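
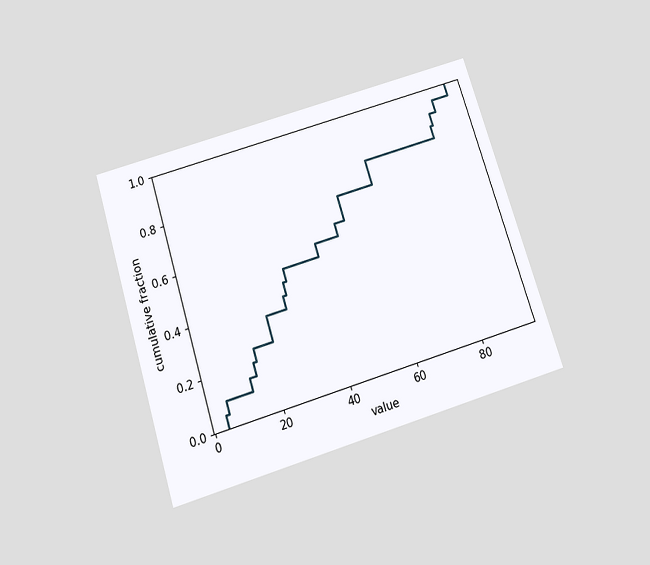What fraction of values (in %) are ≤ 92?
100%

The chart is tilted about 17° counter-clockwise and viewed slightly from below. At x=92 the ECDF step is at 100%.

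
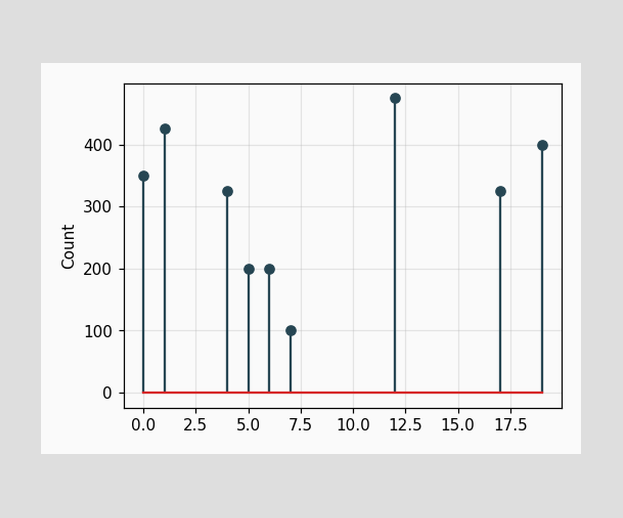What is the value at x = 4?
325

The stem at x=4 reaches 325.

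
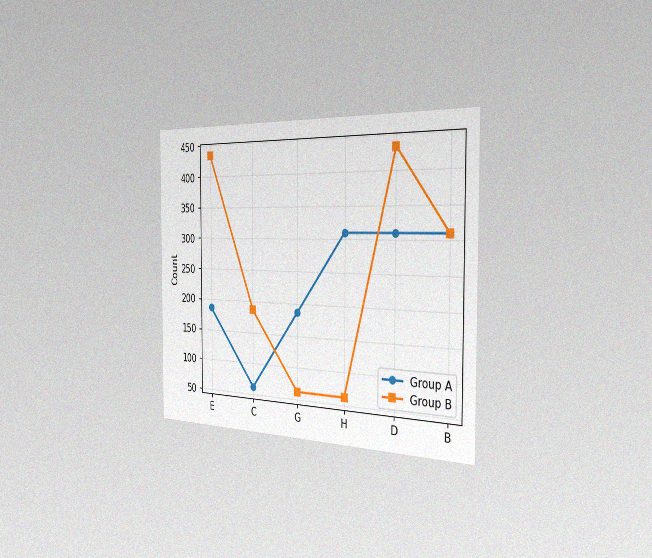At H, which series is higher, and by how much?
The chart is viewed slightly from the right, with some photo noise. At H, Group A sits above the other line by 248.

Group A, by 248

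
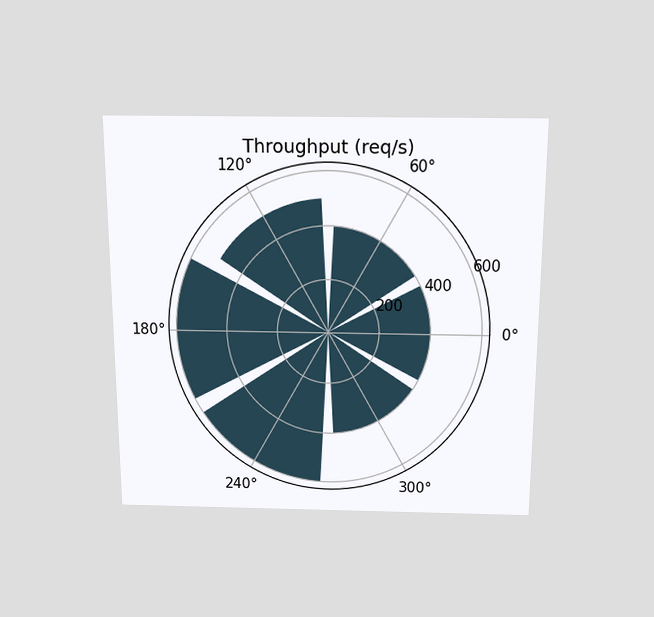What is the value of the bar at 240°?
600req/s

The chart is viewed slightly from above. The bar at 240° reaches 600req/s on the radial axis.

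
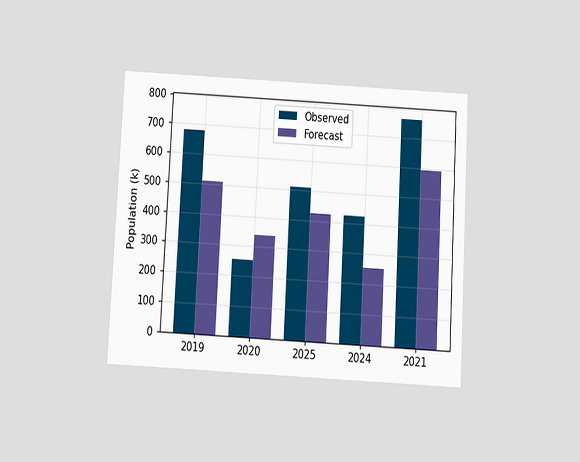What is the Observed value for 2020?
255k

The chart is tilted about 3° clockwise and viewed slightly from below. The Observed bar at 2020 reaches 255k on the y-axis.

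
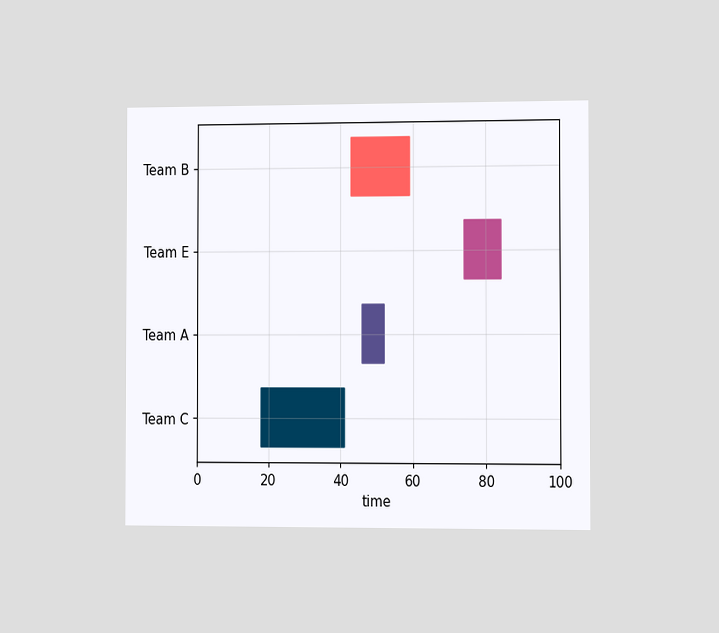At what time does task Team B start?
43

The chart is viewed slightly from the right. The Team B bar begins at t=43.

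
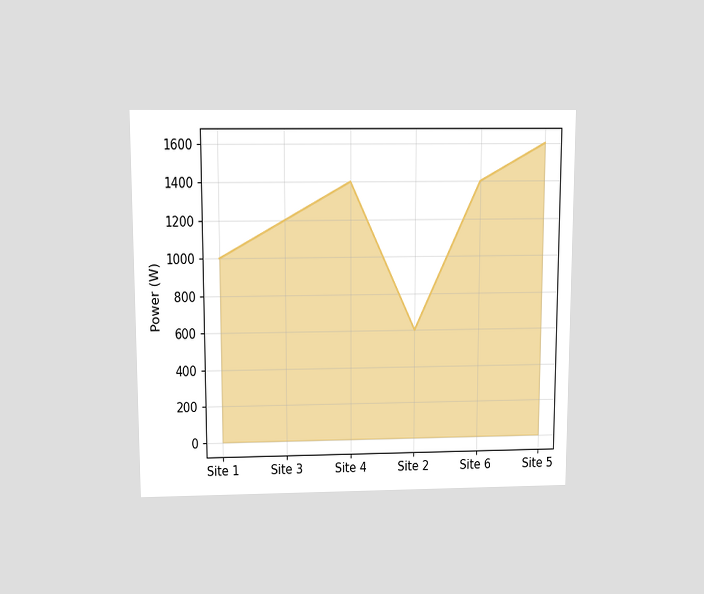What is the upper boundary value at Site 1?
1000W

The chart is viewed slightly from above. At Site 1 the upper boundary is at 1000W.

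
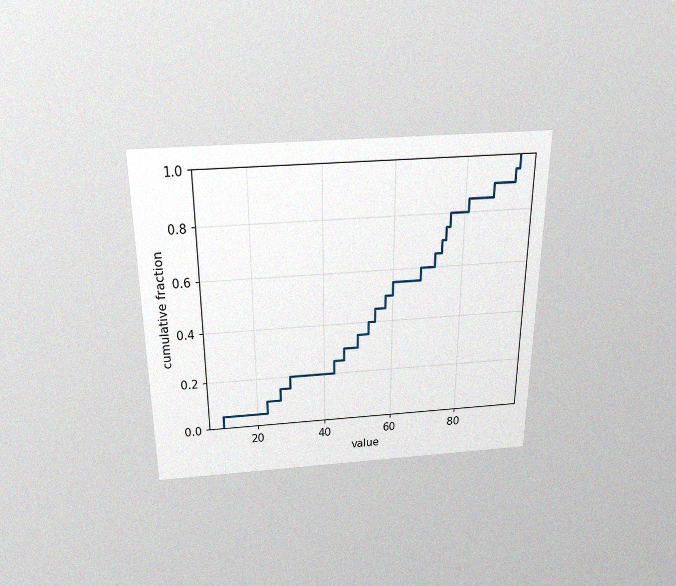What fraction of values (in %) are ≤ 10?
The chart is viewed slightly from above, with some photo noise. At x=10 the ECDF step is at 5%.

5%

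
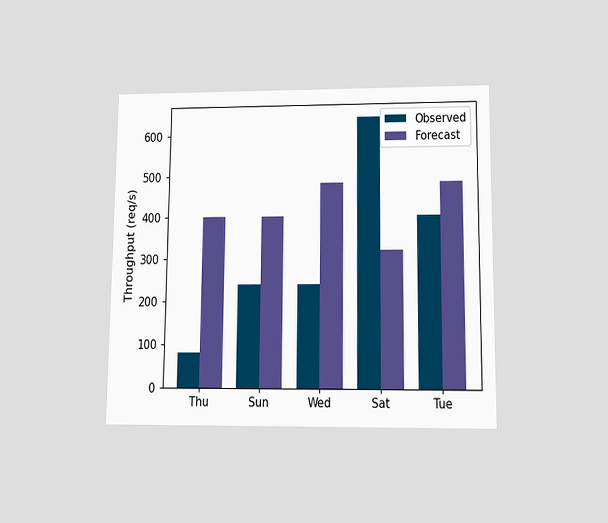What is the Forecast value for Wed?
The chart is viewed slightly from below. The Forecast bar at Wed reaches 480req/s on the y-axis.

480req/s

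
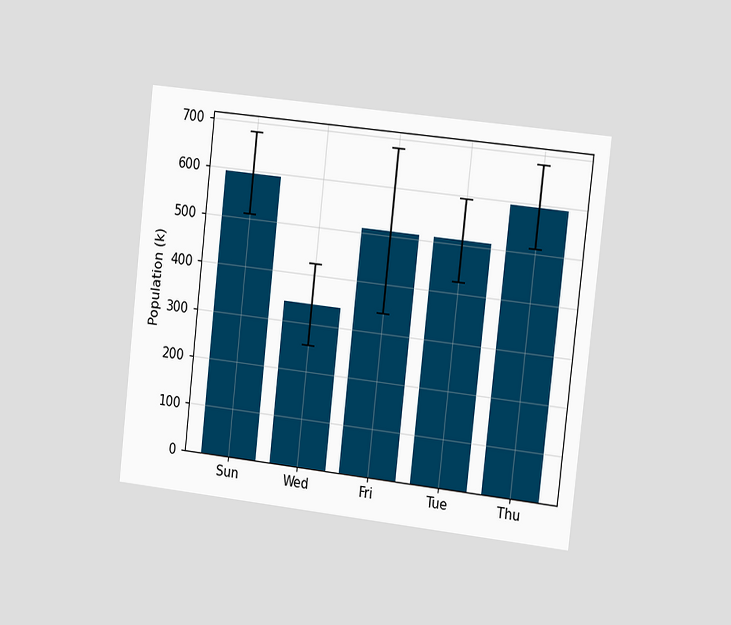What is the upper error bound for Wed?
425k

The chart is tilted about 6° clockwise and viewed slightly from the right. The Wed bar's upper whisker reaches 425k.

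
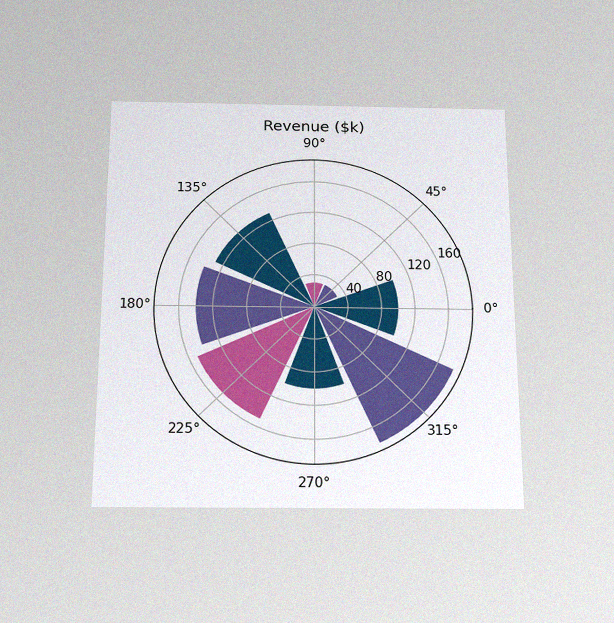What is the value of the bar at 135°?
The chart is viewed slightly from below, with some photo noise. The bar at 135° reaches $130k on the radial axis.

$130k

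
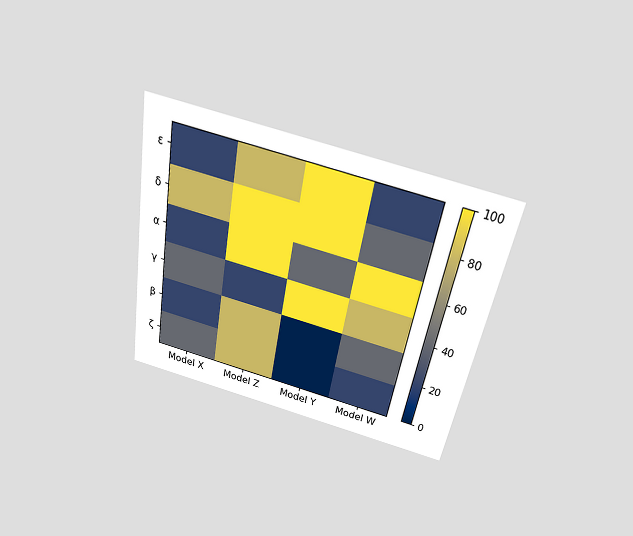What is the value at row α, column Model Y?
The chart is tilted about 10° clockwise and viewed slightly from above. Matching cell (α, Model Y) against the colorbar gives 40.

40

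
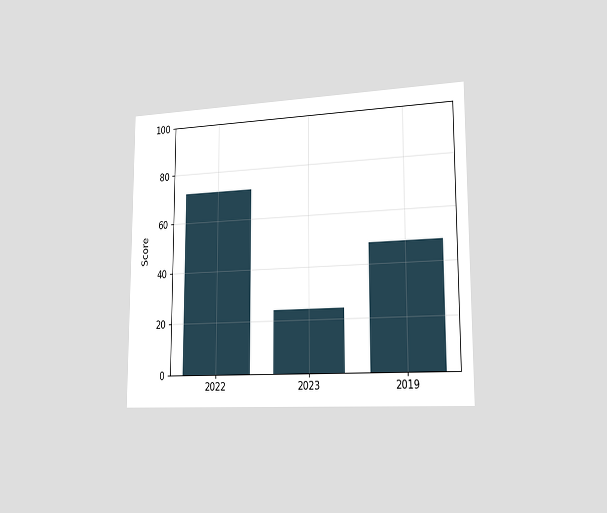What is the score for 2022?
The chart is viewed slightly from the right. Reading along the chart's y-axis, the 2022 bar reaches 72.

72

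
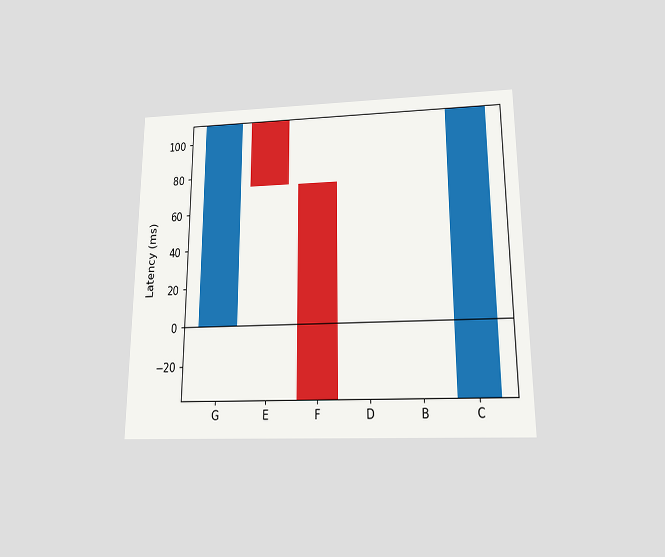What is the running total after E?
74ms

The chart is viewed slightly from below. After E the running total reaches 74ms.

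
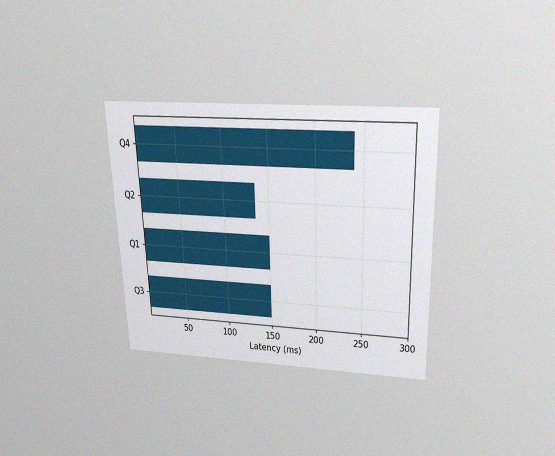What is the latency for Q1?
The chart is tilted about 2° counter-clockwise and viewed slightly from above, with some photo noise. Reading along the chart's x-axis, the Q1 bar reaches 150ms.

150ms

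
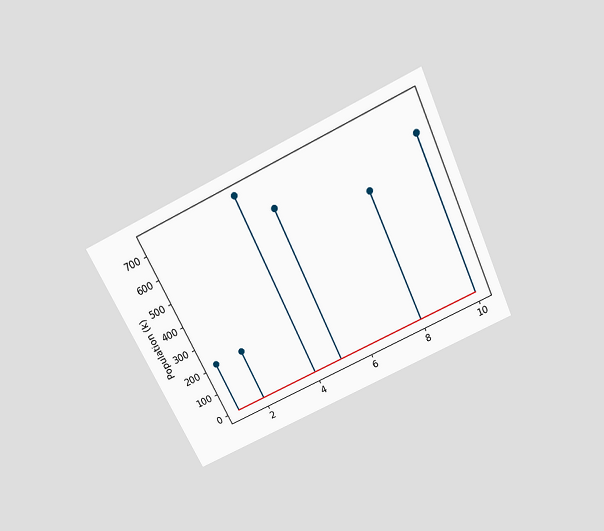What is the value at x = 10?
636k

The chart is tilted about 25° counter-clockwise and viewed slightly from above. The stem at x=10 reaches 636k.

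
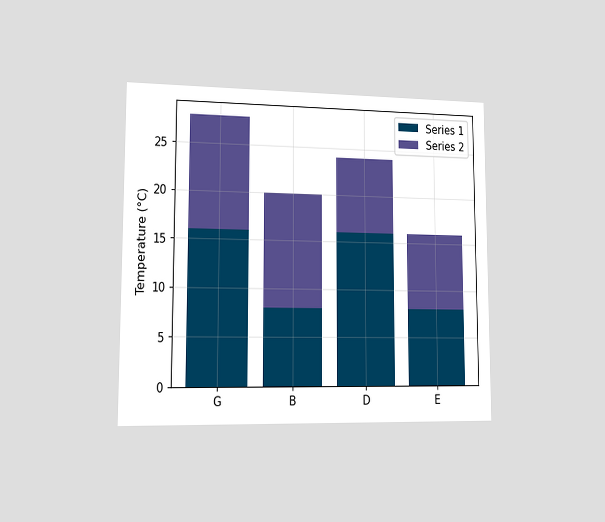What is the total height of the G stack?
28°C

The chart is viewed slightly from the left. The G stack's top reaches 28°C on the y-axis.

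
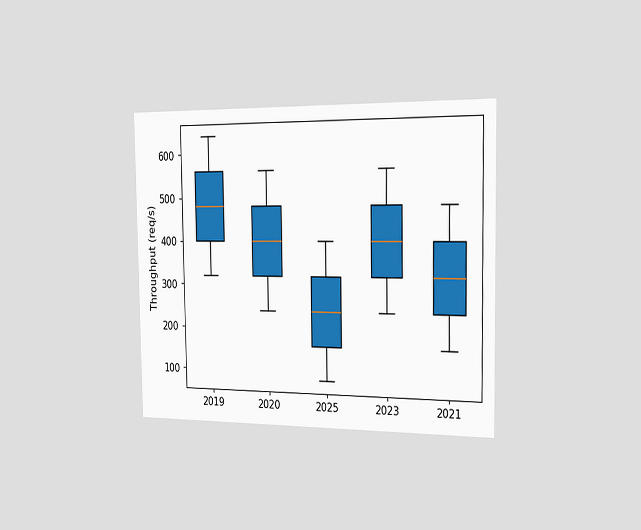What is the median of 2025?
The chart is viewed slightly from the right. The median line in the 2025 box sits at 240req/s.

240req/s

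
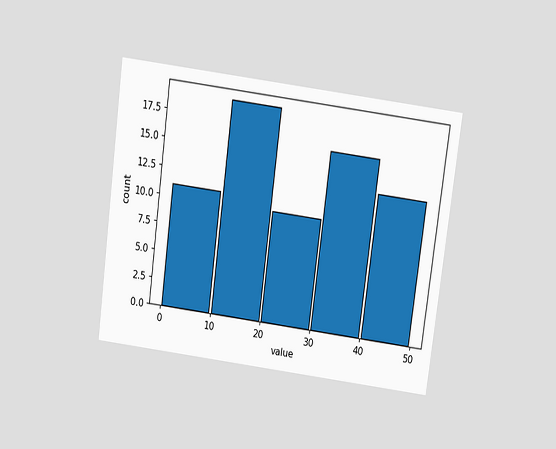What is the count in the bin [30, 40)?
16

The chart is tilted about 8° clockwise and viewed slightly from above. The [30, 40) bin has height 16.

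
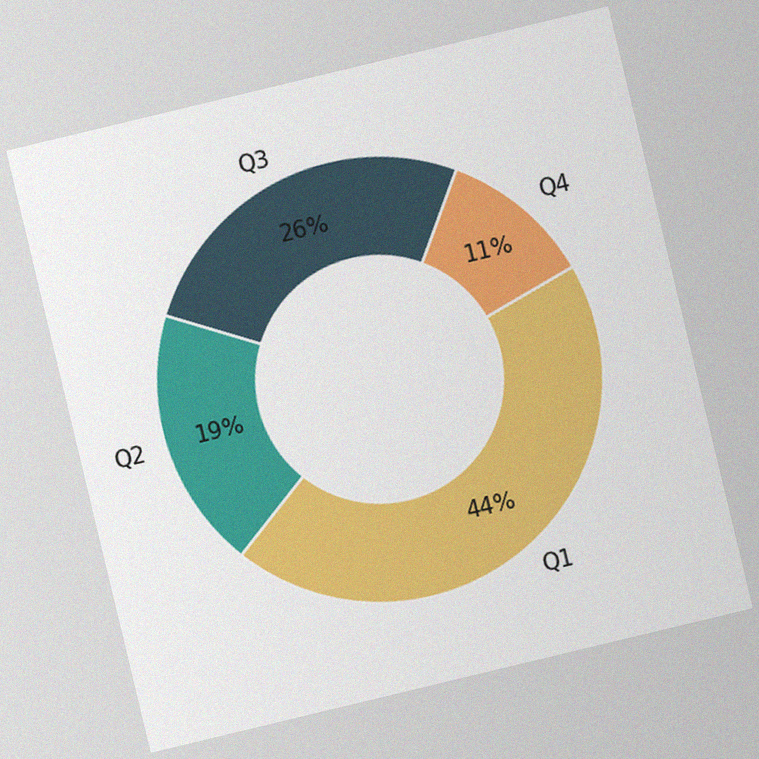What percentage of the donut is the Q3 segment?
26%

The chart is tilted about 14° counter-clockwise, with some photo noise. The Q3 segment takes up 26% of the ring.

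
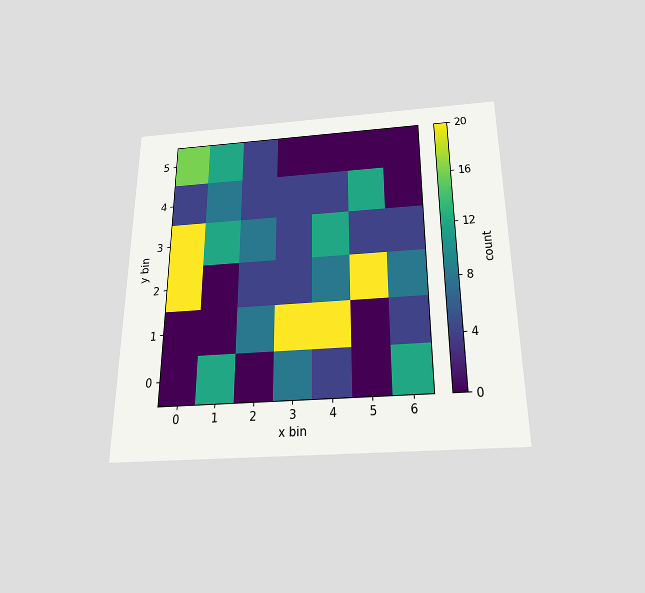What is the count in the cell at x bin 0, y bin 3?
20

The chart is viewed slightly from below. Matching the cell (0, 3) against the colorbar gives 20.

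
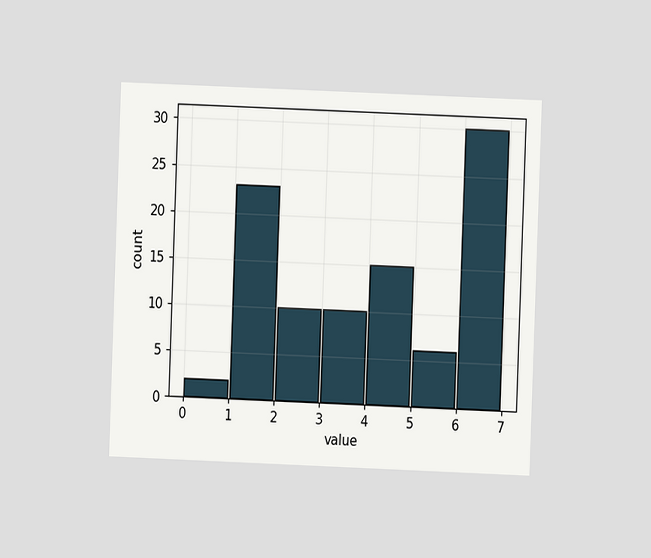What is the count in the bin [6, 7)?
30

The chart is tilted about 2° clockwise and viewed at a slight angle. The [6, 7) bin has height 30.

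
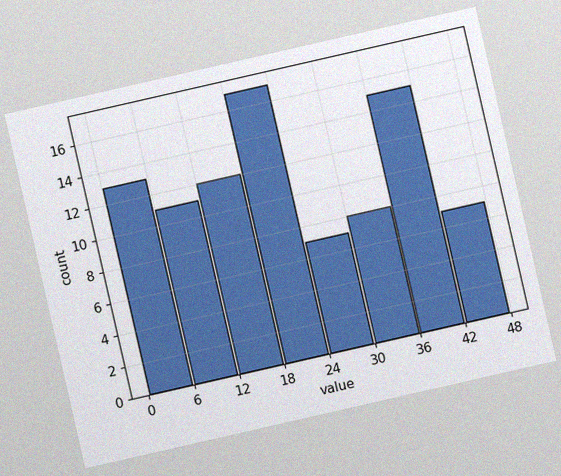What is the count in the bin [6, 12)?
11

The chart is tilted about 13° counter-clockwise, with some photo noise. The [6, 12) bin has height 11.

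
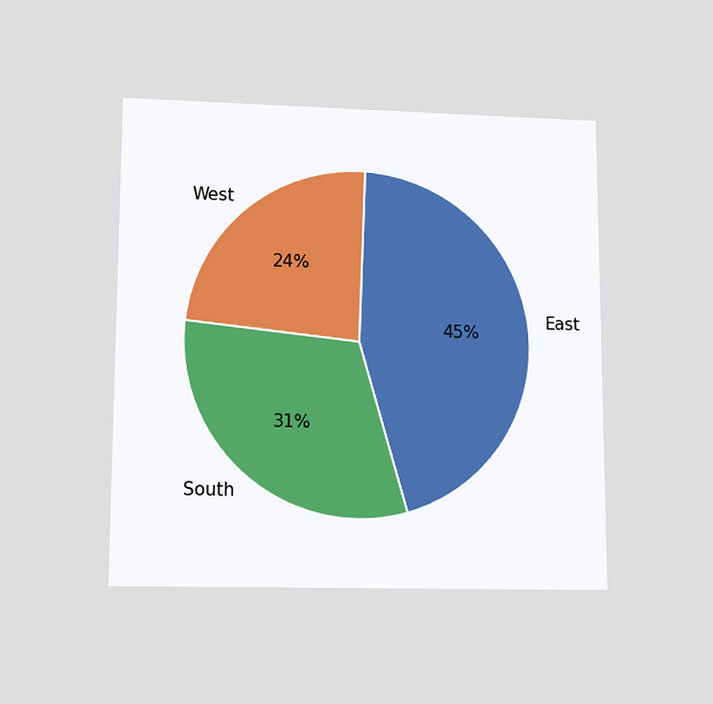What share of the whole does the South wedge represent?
The chart is viewed slightly from below. The South slice takes up 31% of the pie.

31%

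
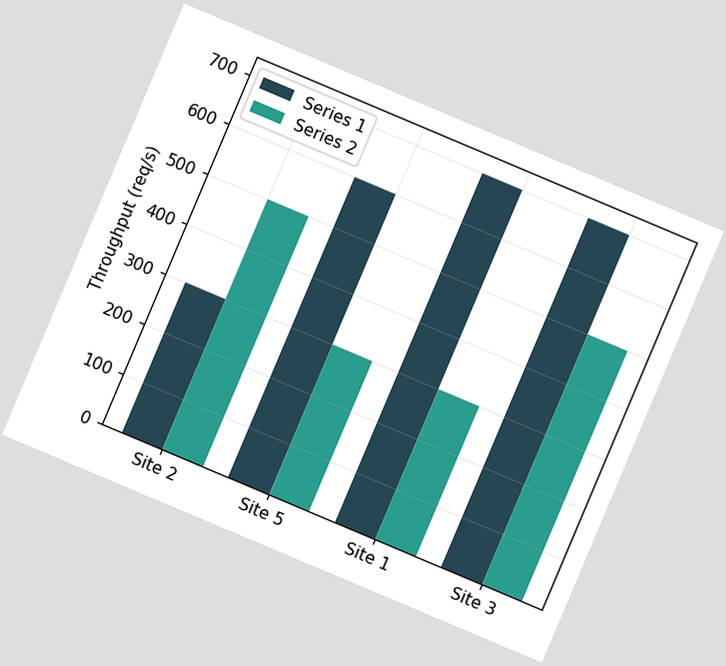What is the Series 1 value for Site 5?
The chart is tilted about 23° clockwise. The Series 1 bar at Site 5 reaches 600req/s on the y-axis.

600req/s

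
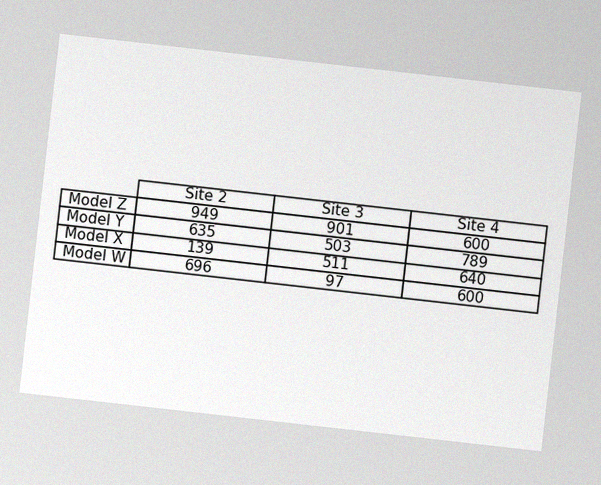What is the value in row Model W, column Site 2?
696

The chart is tilted about 6° clockwise, with some photo noise. The (Model W, Site 2) cell reads 696.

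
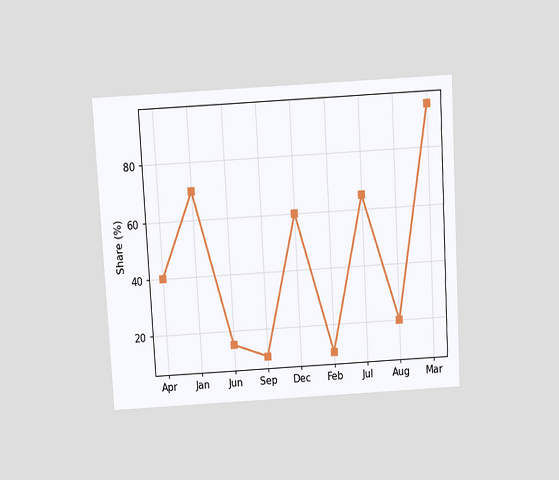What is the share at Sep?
10%

The chart is tilted about 3° counter-clockwise and viewed slightly from above. At Sep, the line is at 10%.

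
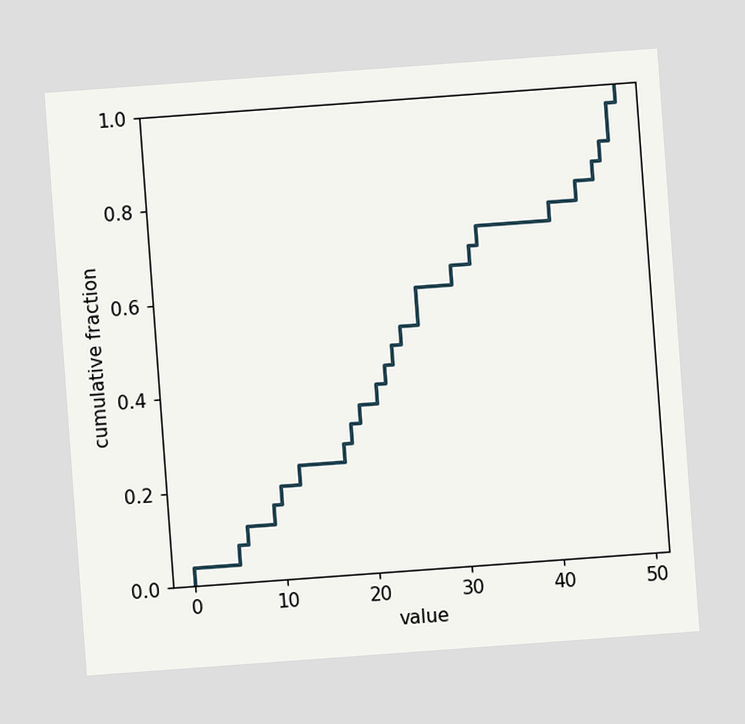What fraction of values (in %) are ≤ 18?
32%

The chart is tilted about 4° counter-clockwise. At x=18 the ECDF step is at 32%.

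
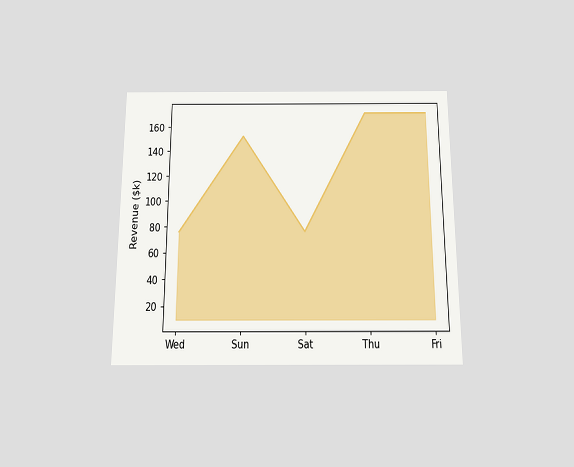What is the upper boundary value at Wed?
The chart is viewed slightly from below. At Wed the upper boundary is at $76k.

$76k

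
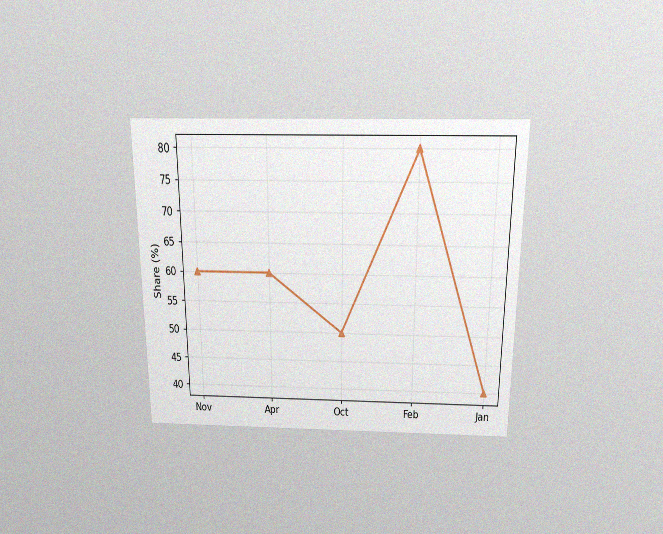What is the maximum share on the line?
The chart is viewed slightly from above, with some photo noise. The highest point is at Feb, and reading across to the y-axis gives 80%.

80%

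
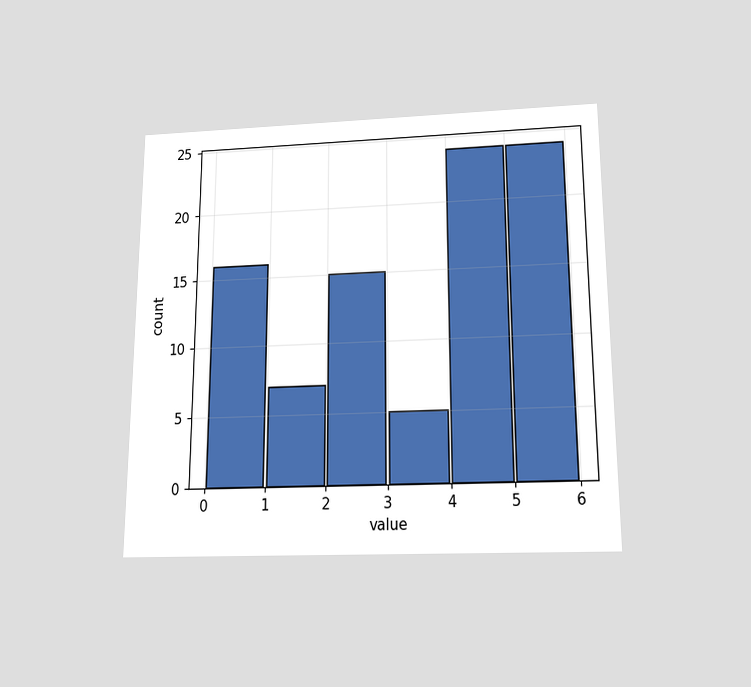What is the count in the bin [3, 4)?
The chart is viewed slightly from below. The [3, 4) bin has height 5.

5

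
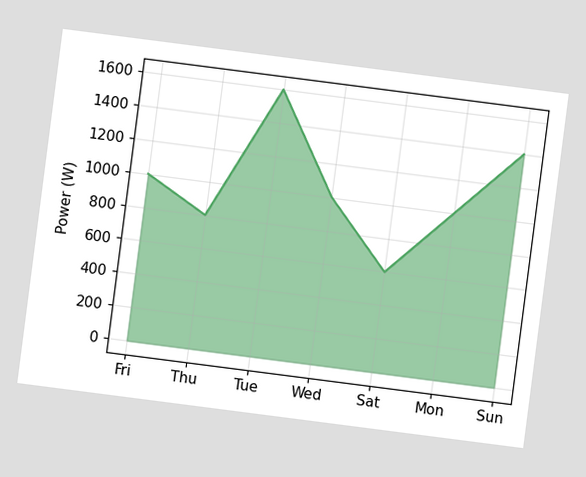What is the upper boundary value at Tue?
1600W

The chart is tilted about 7° clockwise. At Tue the upper boundary is at 1600W.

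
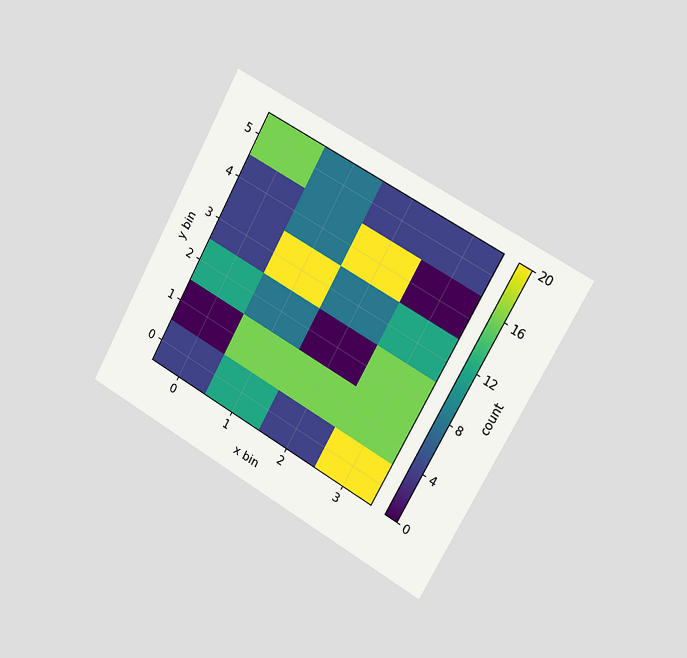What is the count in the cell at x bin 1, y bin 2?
The chart is tilted about 29° clockwise and viewed slightly from the right. Matching the cell (1, 2) against the colorbar gives 8.

8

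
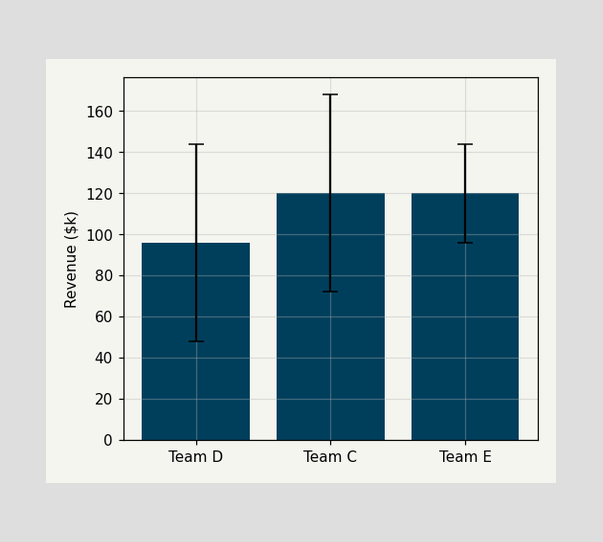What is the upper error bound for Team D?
The Team D bar's upper whisker reaches $144k.

$144k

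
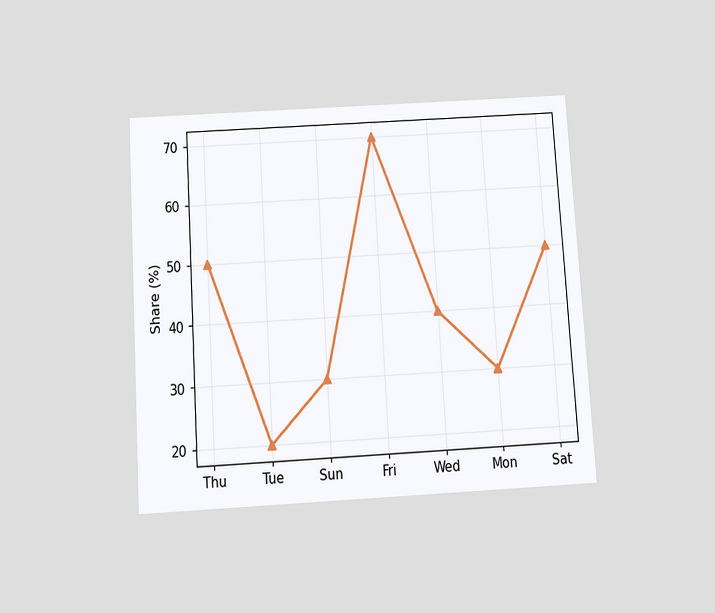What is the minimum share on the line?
20%

The chart is tilted about 3° counter-clockwise and viewed slightly from below. The lowest point is at Tue, and reading across to the y-axis gives 20%.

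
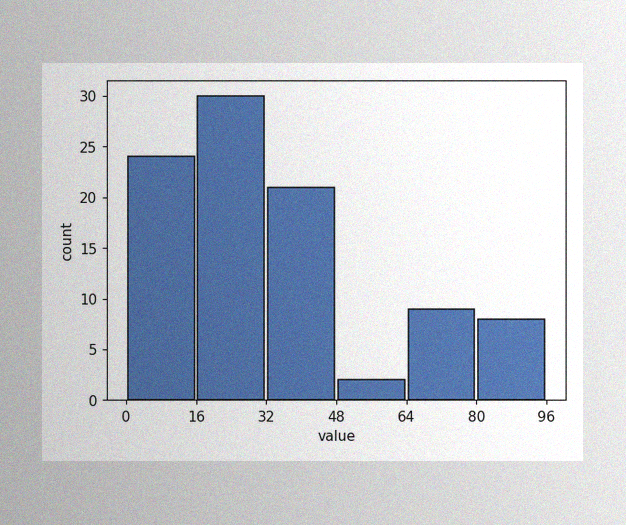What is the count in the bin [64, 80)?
The image has some photo noise and uneven lighting. The [64, 80) bin has height 9.

9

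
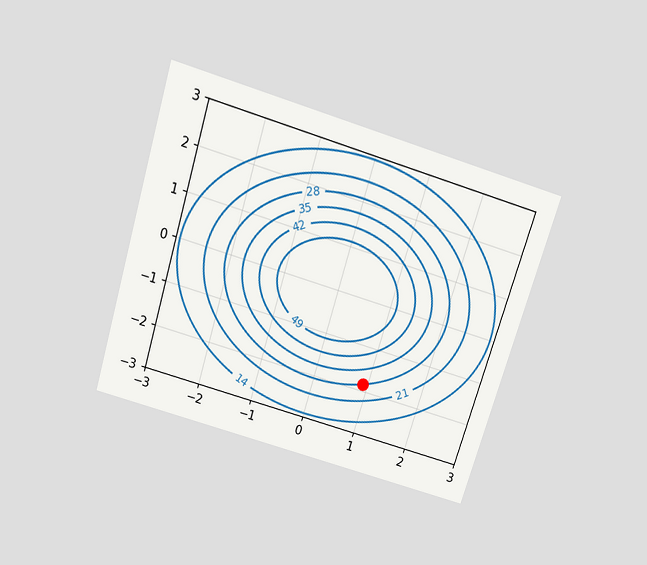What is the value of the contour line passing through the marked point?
28

The chart is tilted about 17° clockwise and viewed slightly from above. The marked point sits on the contour labelled 28.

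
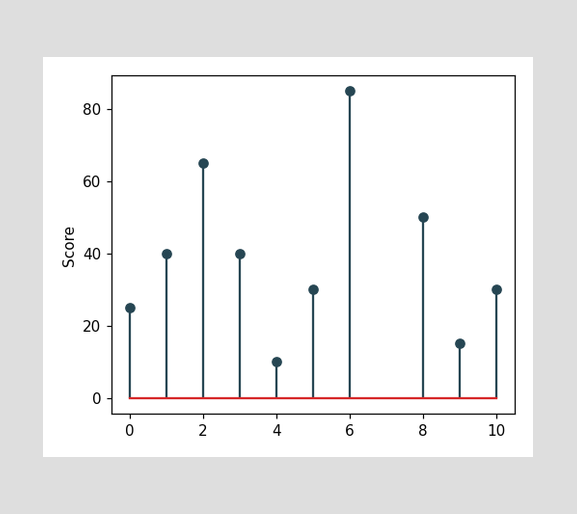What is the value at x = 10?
The stem at x=10 reaches 30.

30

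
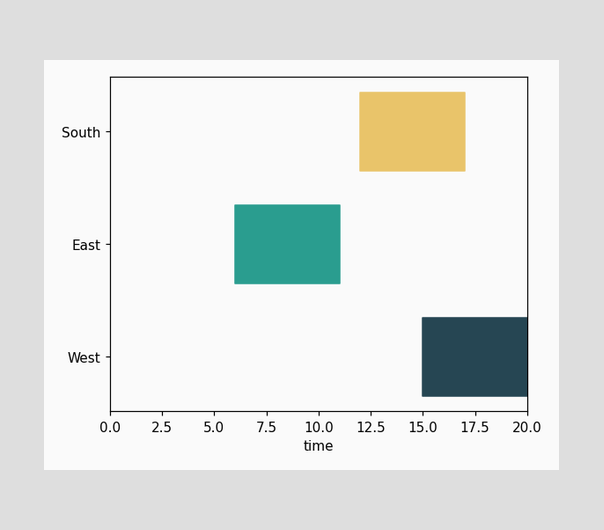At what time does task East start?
6

The East bar begins at t=6.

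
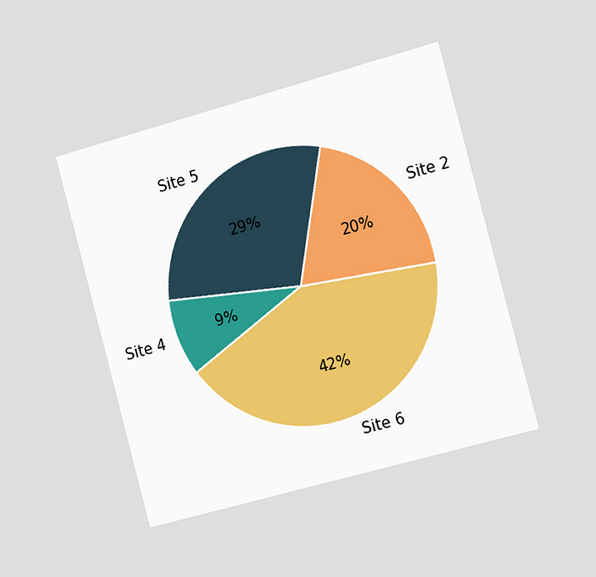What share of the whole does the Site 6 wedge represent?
The chart is tilted about 15° counter-clockwise and viewed slightly from the right. The Site 6 slice takes up 42% of the pie.

42%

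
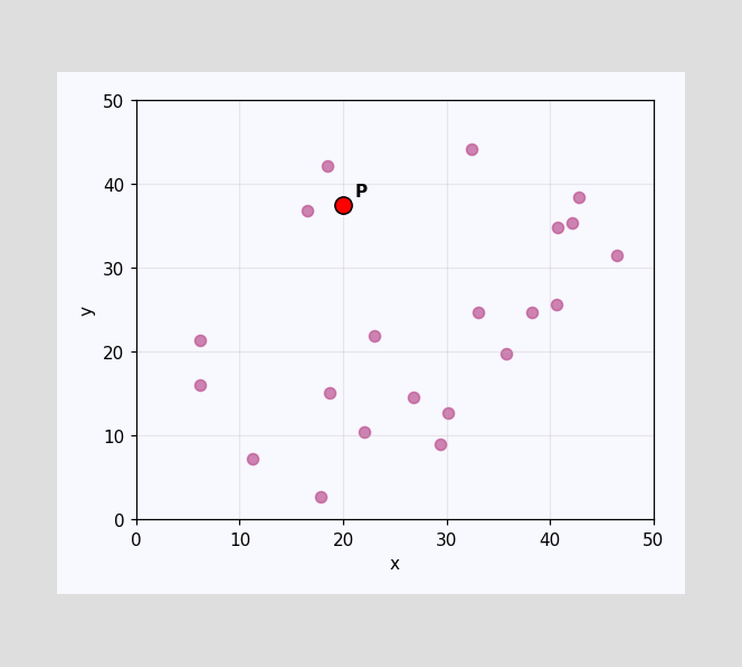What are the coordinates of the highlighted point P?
(20, 37.5)

Following the gridlines from P to each axis, P sits at (20, 37.5).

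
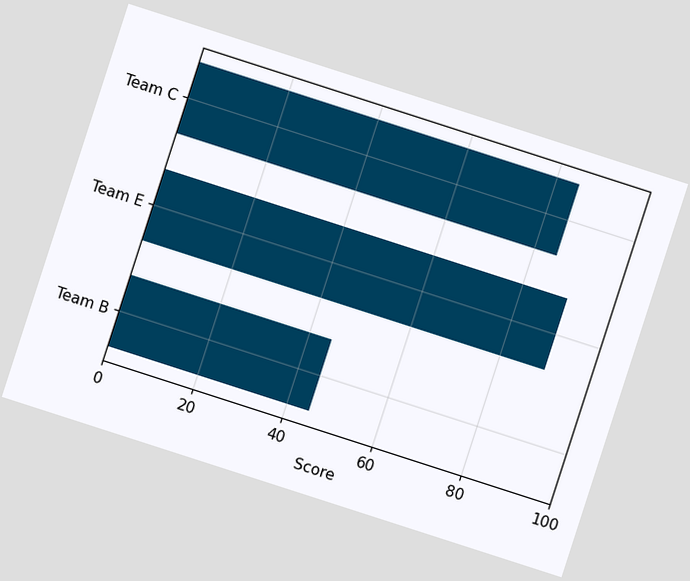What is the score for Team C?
The chart is tilted about 18° clockwise. Reading along the chart's x-axis, the Team C bar reaches 85.

85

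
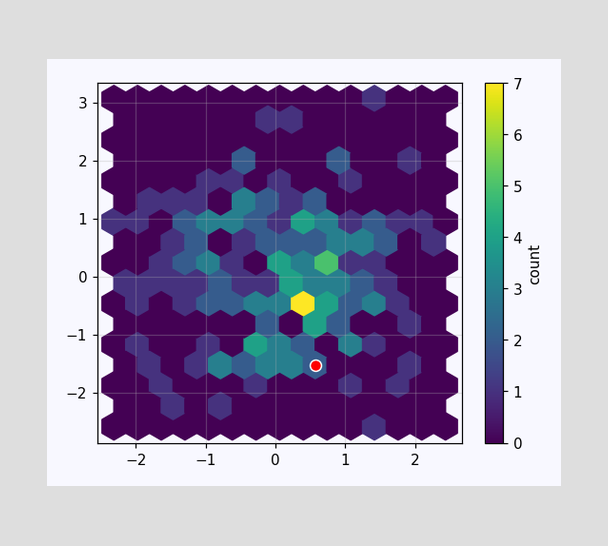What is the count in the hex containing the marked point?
2

The marked hex reads 2 on the colorbar.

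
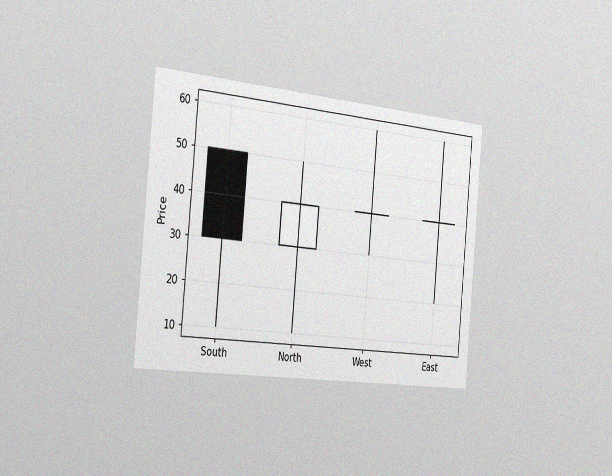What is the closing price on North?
40

The chart is tilted about 5° clockwise and viewed slightly from the left, with some photo noise. The North candle closes at 40.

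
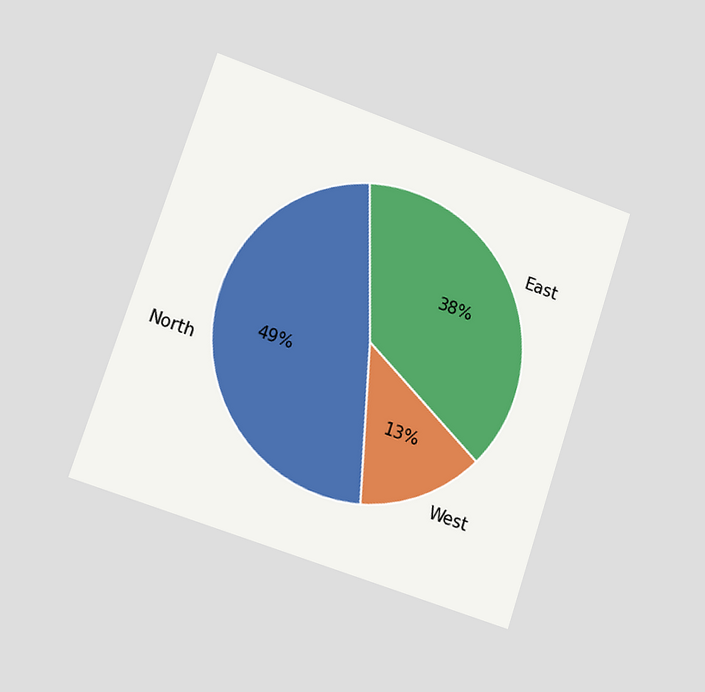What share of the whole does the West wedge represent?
13%

The chart is tilted about 18° clockwise and viewed slightly from the left. The West slice takes up 13% of the pie.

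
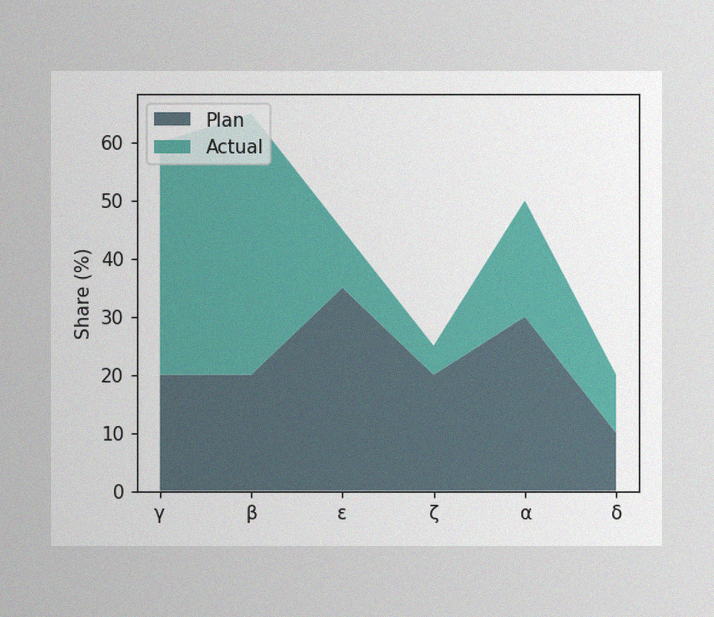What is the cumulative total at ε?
The image has some photo noise and uneven lighting. The stacked total at ε reaches 45%.

45%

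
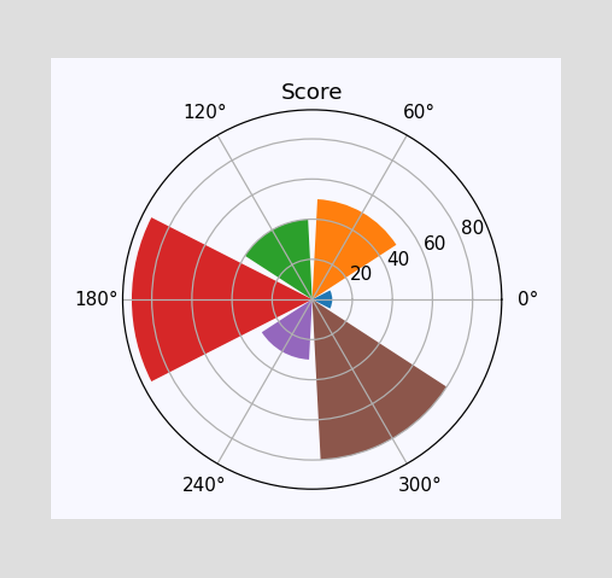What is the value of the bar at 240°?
30

The bar at 240° reaches 30 on the radial axis.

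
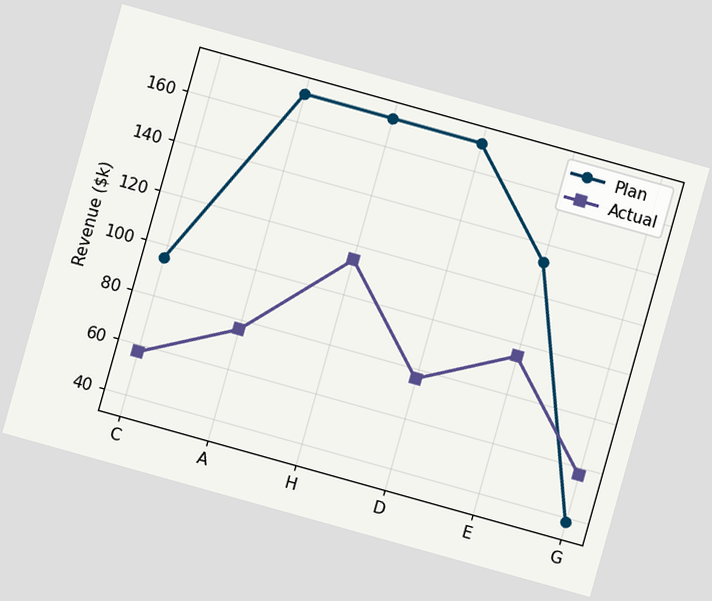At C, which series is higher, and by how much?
Plan, by $38k

The chart is tilted about 16° clockwise. At C, Plan sits above the other line by $38k.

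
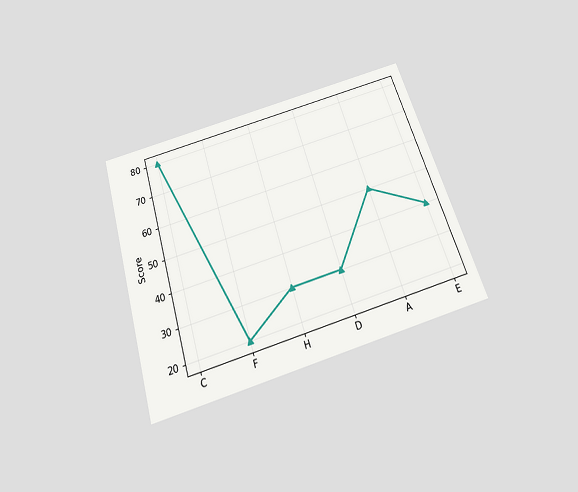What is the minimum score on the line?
The chart is tilted about 17° counter-clockwise and viewed slightly from below. The lowest point is at F, and reading across to the y-axis gives 20.

20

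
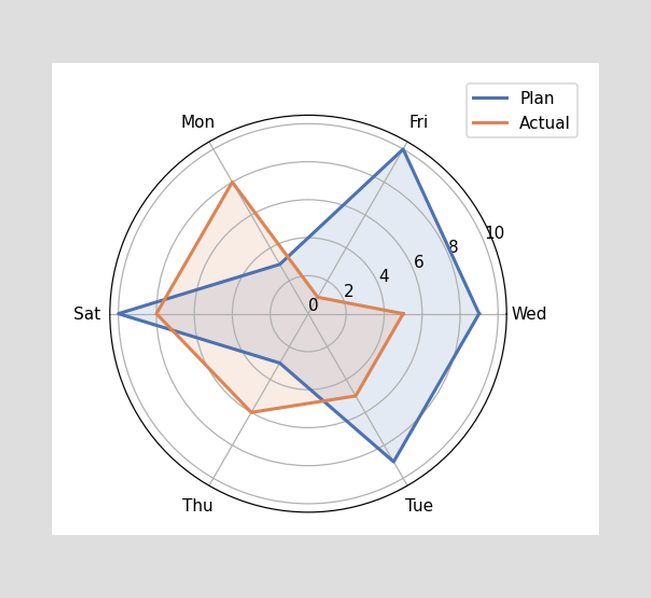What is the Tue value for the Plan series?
9

On the Tue axis, Plan reaches 9.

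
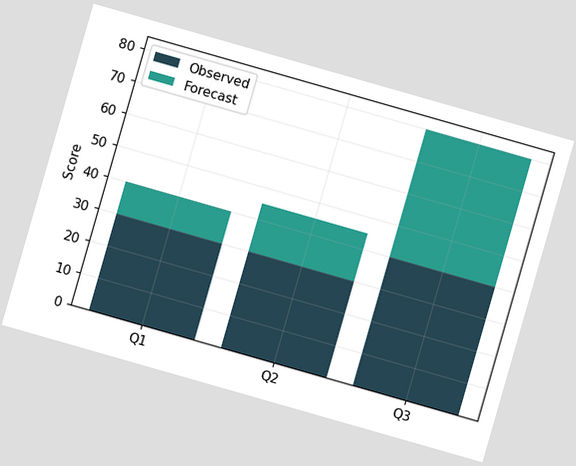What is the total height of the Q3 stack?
The chart is tilted about 16° clockwise. The Q3 stack's top reaches 80 on the y-axis.

80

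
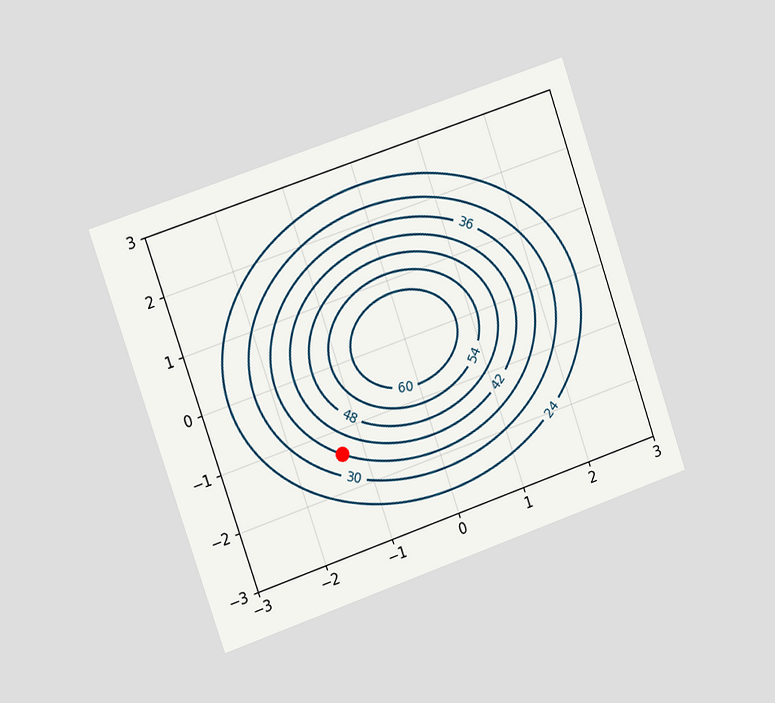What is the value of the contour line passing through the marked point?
The chart is tilted about 19° counter-clockwise and viewed slightly from the left. The marked point sits on the contour labelled 36.

36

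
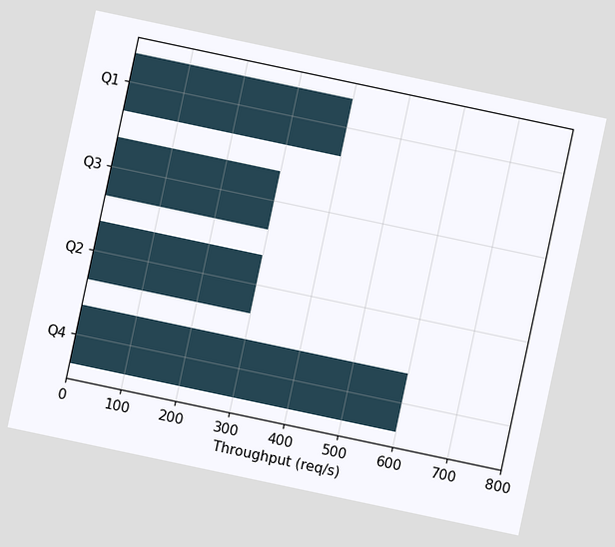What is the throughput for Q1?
The chart is tilted about 12° clockwise. Reading along the chart's x-axis, the Q1 bar reaches 400req/s.

400req/s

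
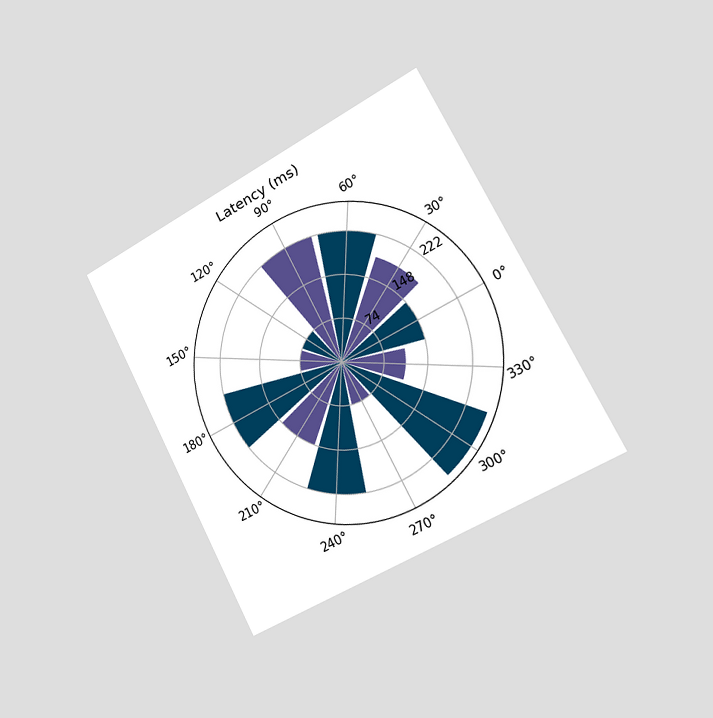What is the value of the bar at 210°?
148ms

The chart is tilted about 28° counter-clockwise and viewed slightly from the right. The bar at 210° reaches 148ms on the radial axis.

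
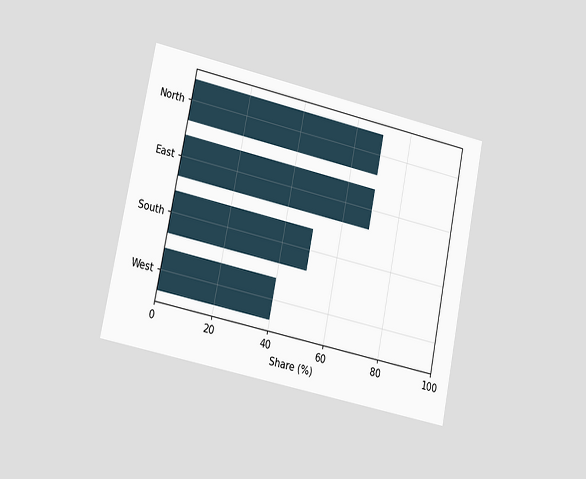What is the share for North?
The chart is tilted about 11° clockwise and viewed slightly from the left. Reading along the chart's x-axis, the North bar reaches 70%.

70%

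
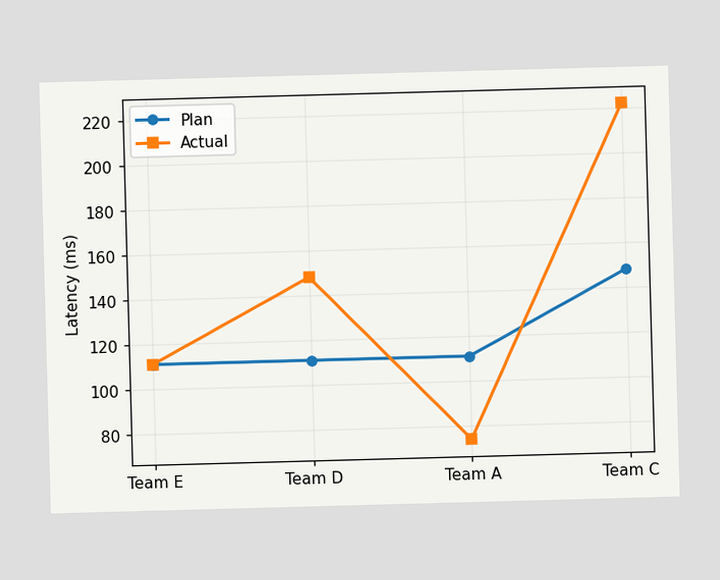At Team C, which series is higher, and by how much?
At Team C, Actual sits above the other line by 74ms.

Actual, by 74ms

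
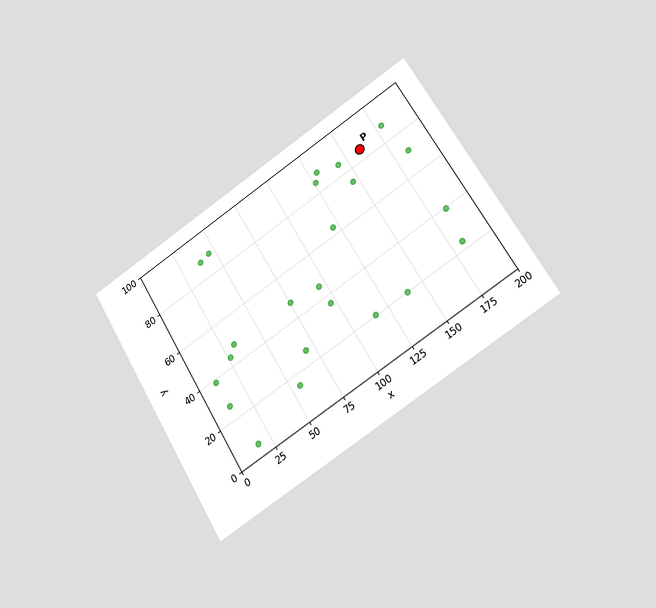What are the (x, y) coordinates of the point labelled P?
(160, 85)

The chart is tilted about 31° counter-clockwise and viewed slightly from the right. Following the gridlines from P to each axis, P sits at (160, 85).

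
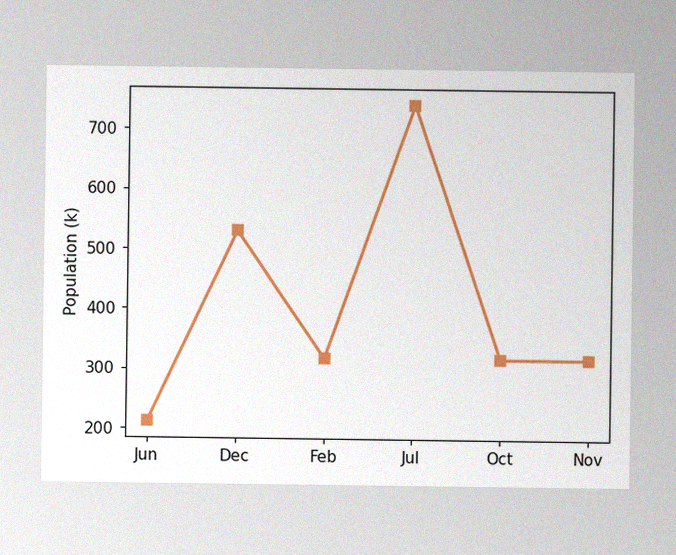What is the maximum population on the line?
The image has some photo noise and uneven lighting. The highest point is at Jul, and reading across to the y-axis gives 742k.

742k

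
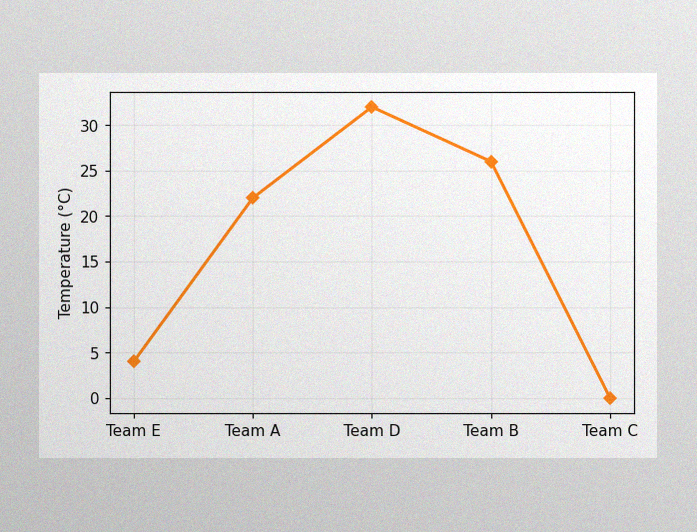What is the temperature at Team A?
The image has some photo noise and uneven lighting. At Team A, the line is at 22°C.

22°C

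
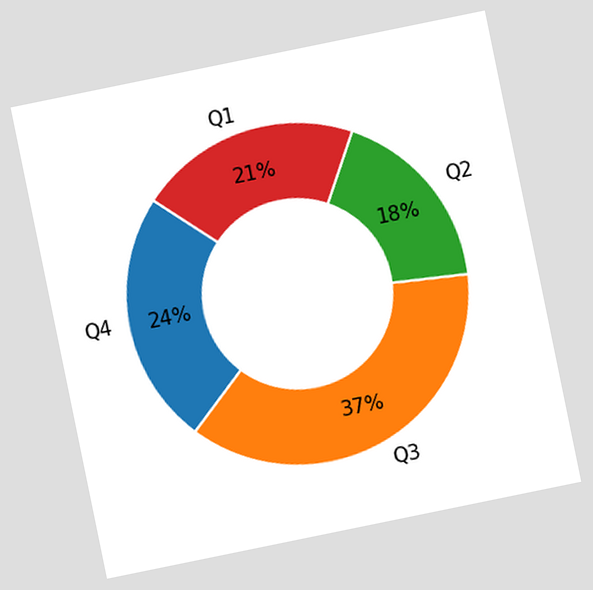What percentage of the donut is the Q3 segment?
37%

The chart is tilted about 12° counter-clockwise. The Q3 segment takes up 37% of the ring.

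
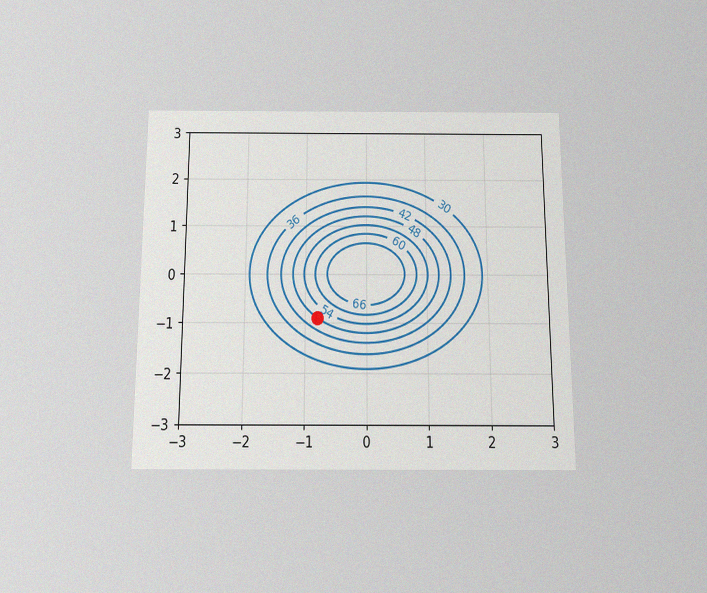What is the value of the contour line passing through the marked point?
The chart is viewed slightly from below, with some photo noise. The marked point sits on the contour labelled 48.

48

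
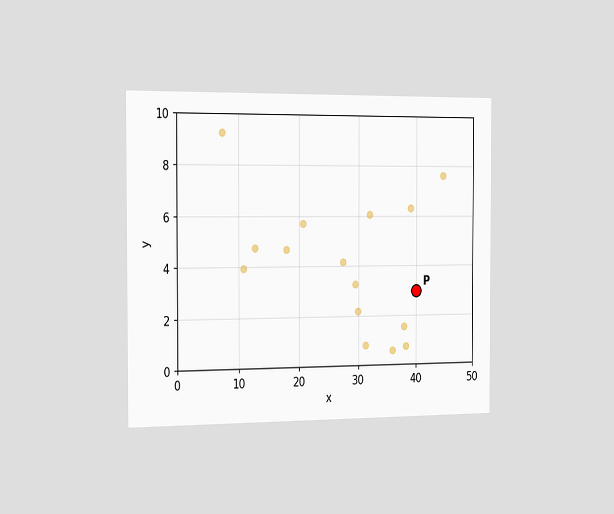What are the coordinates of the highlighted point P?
(40, 3)

The chart is viewed slightly from the left. Following the gridlines from P to each axis, P sits at (40, 3).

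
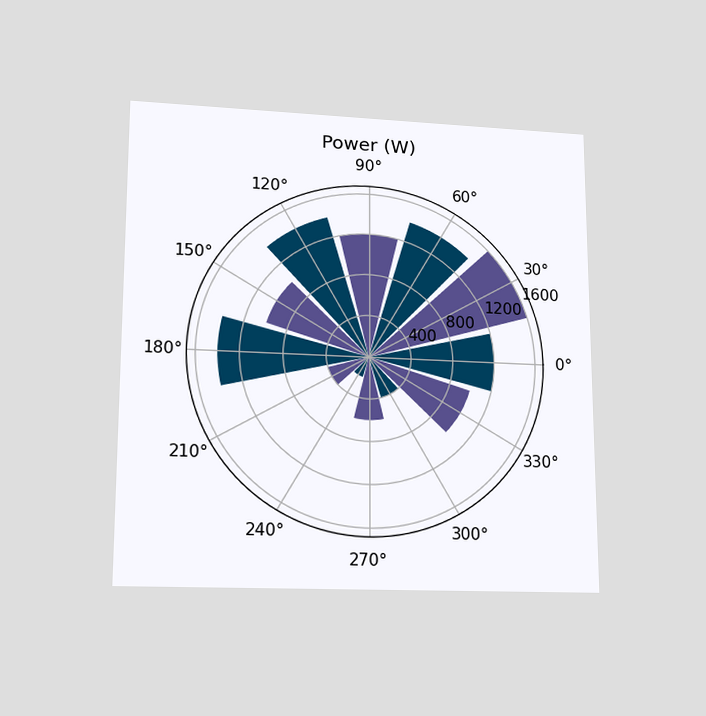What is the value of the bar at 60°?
The chart is viewed at a slight angle. The bar at 60° reaches 1400W on the radial axis.

1400W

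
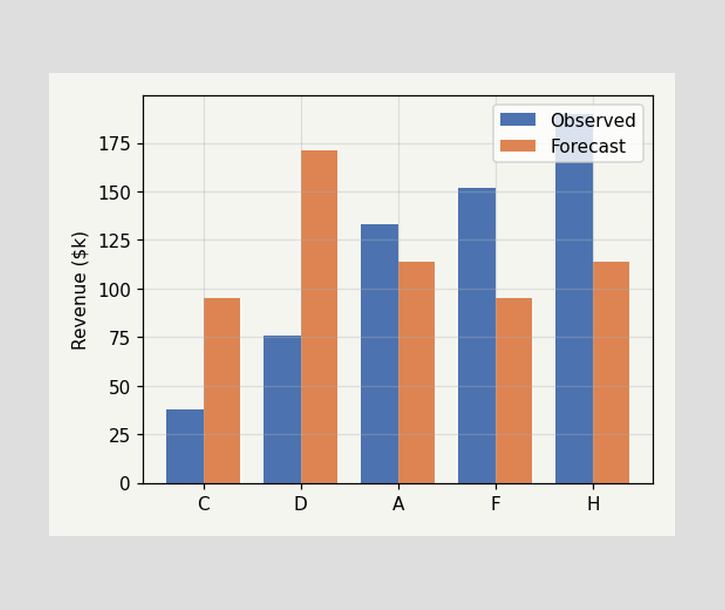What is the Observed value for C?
$38k

The Observed bar at C reaches $38k on the y-axis.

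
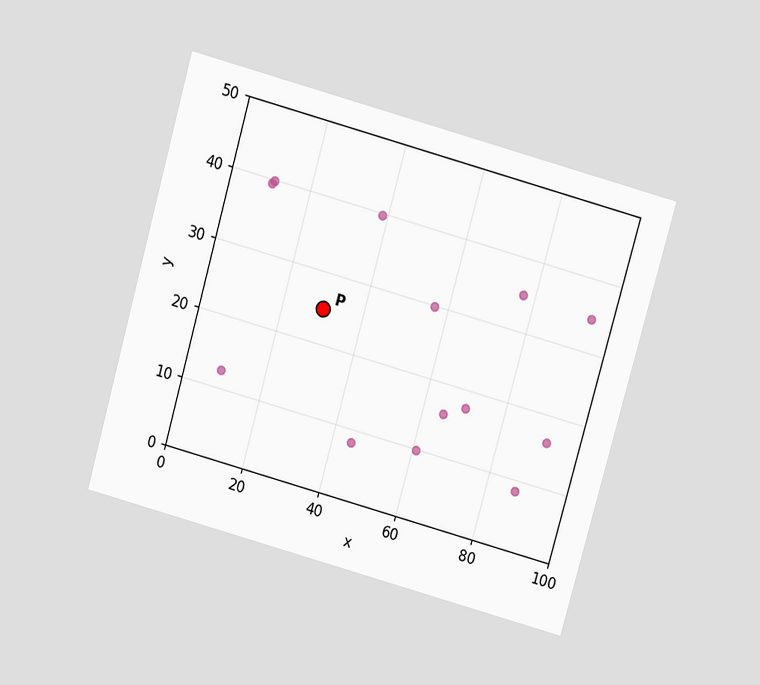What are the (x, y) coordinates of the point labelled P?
(30, 25)

The chart is tilted about 16° clockwise and viewed slightly from above. Following the gridlines from P to each axis, P sits at (30, 25).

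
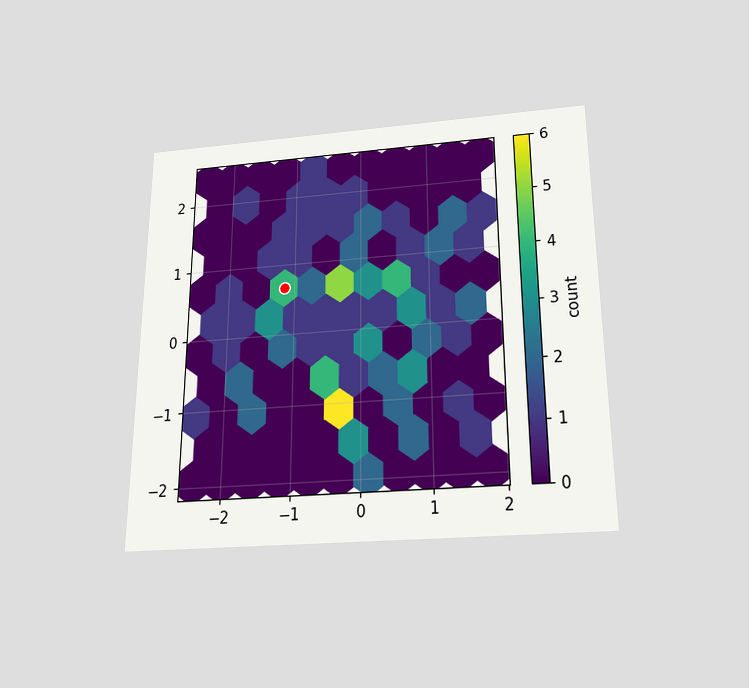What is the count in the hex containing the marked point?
4

The chart is viewed slightly from below. The marked hex reads 4 on the colorbar.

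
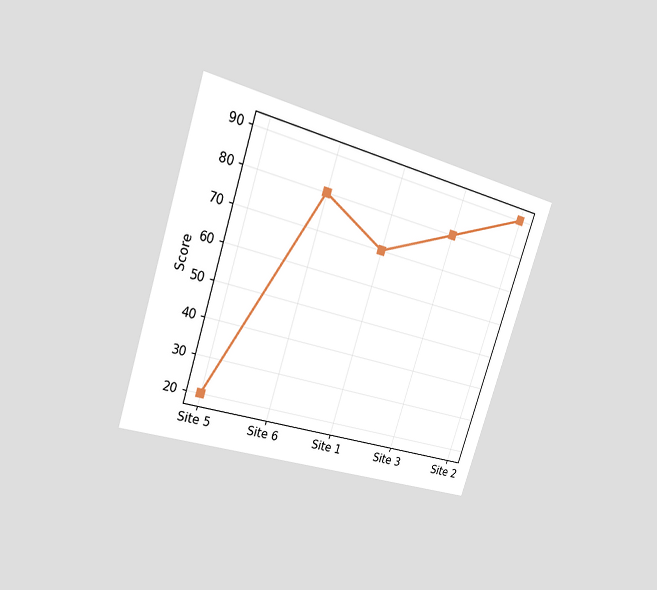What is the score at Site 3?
80

The chart is tilted about 18° clockwise and viewed slightly from the left. At Site 3, the line is at 80.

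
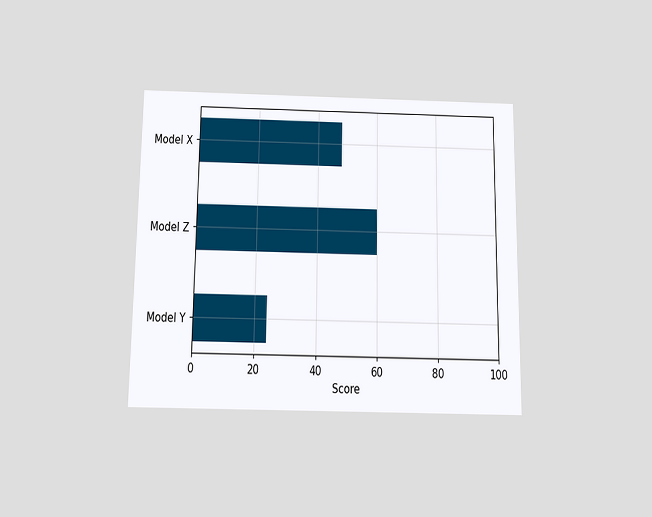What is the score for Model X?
48

The chart is viewed slightly from below. Reading along the chart's x-axis, the Model X bar reaches 48.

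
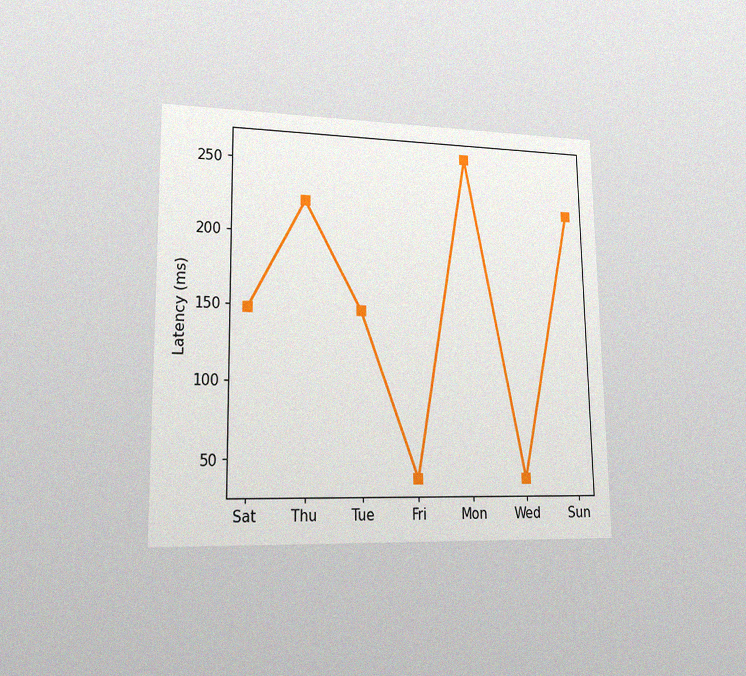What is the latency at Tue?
148ms

The chart is viewed at a slight angle, with some photo noise. At Tue, the line is at 148ms.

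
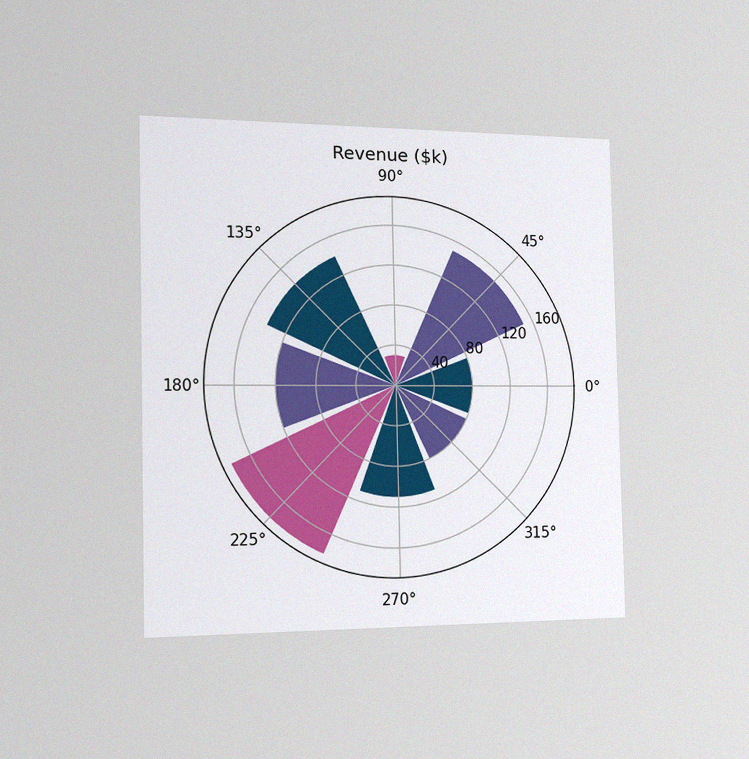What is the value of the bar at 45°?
$150k

The chart is viewed slightly from the left, with some photo noise. The bar at 45° reaches $150k on the radial axis.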